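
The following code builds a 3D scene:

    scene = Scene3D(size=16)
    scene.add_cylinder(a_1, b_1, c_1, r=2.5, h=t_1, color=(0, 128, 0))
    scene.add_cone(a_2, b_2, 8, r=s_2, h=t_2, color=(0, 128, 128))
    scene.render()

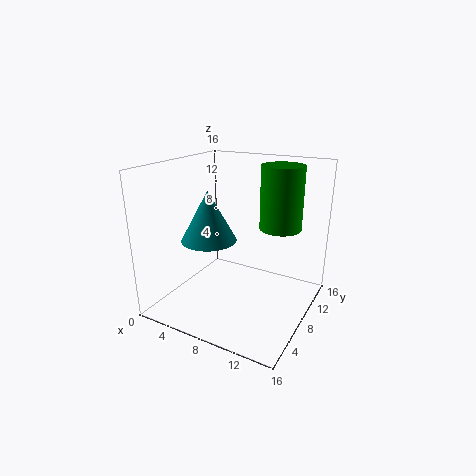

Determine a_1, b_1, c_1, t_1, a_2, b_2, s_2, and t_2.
a_1 = 11; b_1 = 13; c_1 = 8; t_1 = 7.5; a_2 = 5.5; b_2 = 6; s_2 = 3; t_2 = 5.5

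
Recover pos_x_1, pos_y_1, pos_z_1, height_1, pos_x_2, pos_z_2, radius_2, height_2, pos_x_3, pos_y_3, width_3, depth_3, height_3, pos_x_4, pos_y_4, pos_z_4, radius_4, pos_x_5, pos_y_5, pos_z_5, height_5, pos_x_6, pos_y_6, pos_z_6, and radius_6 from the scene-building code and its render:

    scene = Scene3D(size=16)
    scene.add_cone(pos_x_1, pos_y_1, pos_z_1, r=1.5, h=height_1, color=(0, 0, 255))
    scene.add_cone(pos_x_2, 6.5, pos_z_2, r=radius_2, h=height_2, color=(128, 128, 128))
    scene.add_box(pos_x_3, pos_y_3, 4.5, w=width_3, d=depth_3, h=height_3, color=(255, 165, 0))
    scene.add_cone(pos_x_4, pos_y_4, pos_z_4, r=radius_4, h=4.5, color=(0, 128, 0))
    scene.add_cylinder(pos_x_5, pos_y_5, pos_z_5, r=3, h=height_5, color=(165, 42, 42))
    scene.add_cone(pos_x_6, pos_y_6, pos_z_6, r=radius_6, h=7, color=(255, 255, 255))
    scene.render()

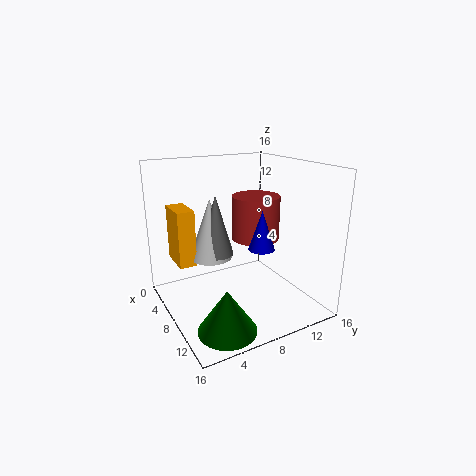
pos_x_1 = 9; pos_y_1 = 10.5; pos_z_1 = 6.5; height_1 = 4.5; pos_x_2 = 5.5; pos_z_2 = 5.5; radius_2 = 2; height_2 = 7; pos_x_3 = 1.5; pos_y_3 = 2; width_3 = 4; depth_3 = 2; height_3 = 6.5; pos_x_4 = 13; pos_y_4 = 4; pos_z_4 = 0.5; radius_4 = 3; pos_x_5 = 4.5; pos_y_5 = 12.5; pos_z_5 = 6; height_5 = 5.5; pos_x_6 = 5; pos_y_6 = 6; pos_z_6 = 5; radius_6 = 2.5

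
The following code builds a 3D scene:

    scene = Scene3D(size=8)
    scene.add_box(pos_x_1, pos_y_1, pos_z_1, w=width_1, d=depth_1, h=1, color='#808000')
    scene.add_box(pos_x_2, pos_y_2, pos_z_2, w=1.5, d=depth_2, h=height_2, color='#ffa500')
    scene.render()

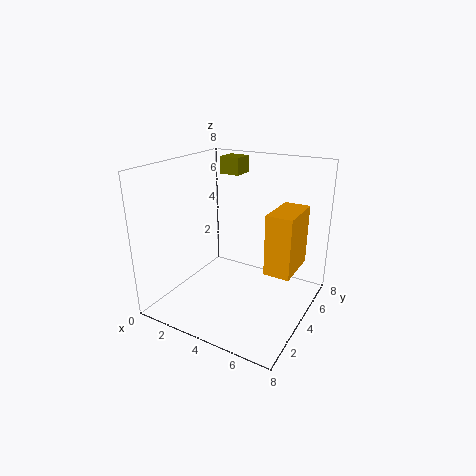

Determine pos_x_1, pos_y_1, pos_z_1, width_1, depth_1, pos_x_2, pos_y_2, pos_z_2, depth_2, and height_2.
pos_x_1 = 1.75, pos_y_1 = 5.75, pos_z_1 = 7, width_1 = 1.25, depth_1 = 1.25, pos_x_2 = 5.5, pos_y_2 = 4.25, pos_z_2 = 2, depth_2 = 2.75, height_2 = 3.5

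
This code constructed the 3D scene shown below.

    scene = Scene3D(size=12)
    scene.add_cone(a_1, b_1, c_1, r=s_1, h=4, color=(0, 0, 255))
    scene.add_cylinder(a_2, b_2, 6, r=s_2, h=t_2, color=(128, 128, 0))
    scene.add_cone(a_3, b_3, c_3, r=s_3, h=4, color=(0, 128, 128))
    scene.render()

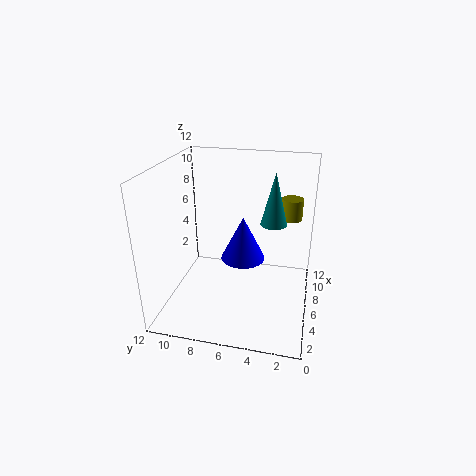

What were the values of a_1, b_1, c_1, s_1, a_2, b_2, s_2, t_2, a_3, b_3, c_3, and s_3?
a_1 = 8; b_1 = 6; c_1 = 3; s_1 = 2; a_2 = 11; b_2 = 2; s_2 = 1; t_2 = 2; a_3 = 5; b_3 = 3; c_3 = 8; s_3 = 1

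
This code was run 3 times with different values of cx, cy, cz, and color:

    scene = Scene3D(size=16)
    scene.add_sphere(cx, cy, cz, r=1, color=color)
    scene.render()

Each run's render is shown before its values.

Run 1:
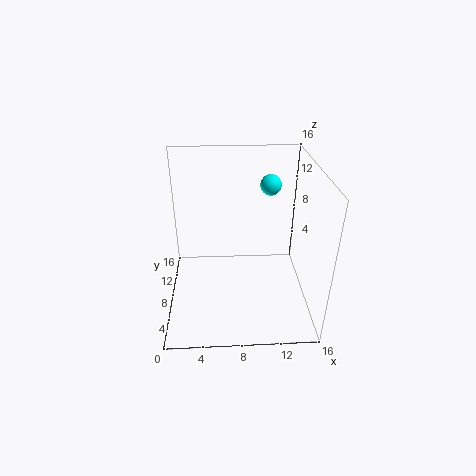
cx = 11
cy = 6
cz = 15
color = 'cyan'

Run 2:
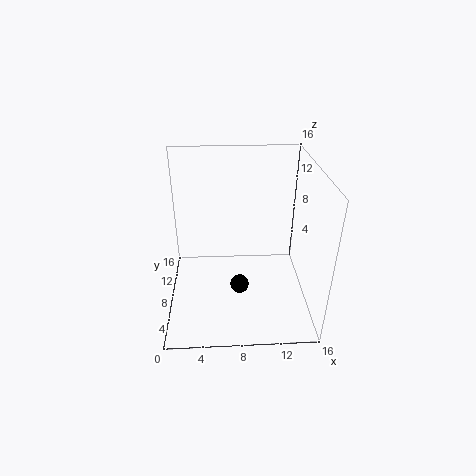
cx = 8
cy = 5
cz = 4
color = 'black'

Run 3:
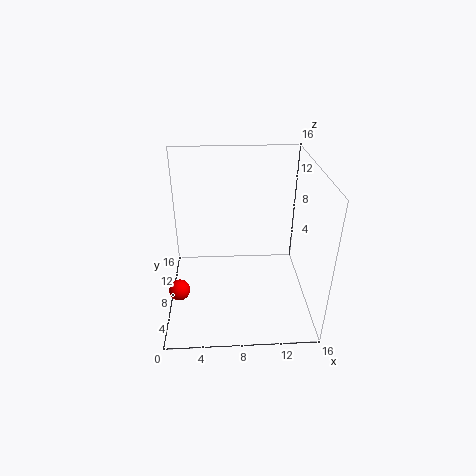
cx = 2
cy = 2
cz = 6
color = 'red'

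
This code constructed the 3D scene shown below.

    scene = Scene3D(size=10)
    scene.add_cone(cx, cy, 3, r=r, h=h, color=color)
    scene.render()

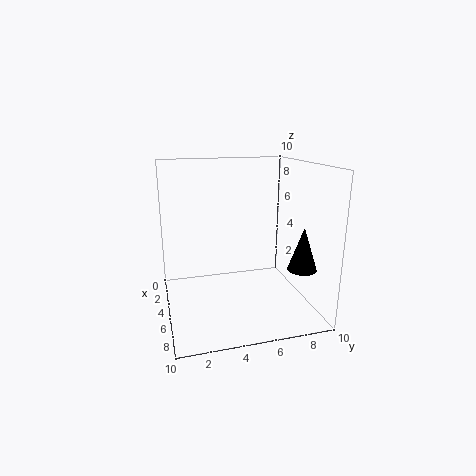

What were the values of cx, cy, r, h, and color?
cx = 7; cy = 9; r = 1; h = 3; color = 'black'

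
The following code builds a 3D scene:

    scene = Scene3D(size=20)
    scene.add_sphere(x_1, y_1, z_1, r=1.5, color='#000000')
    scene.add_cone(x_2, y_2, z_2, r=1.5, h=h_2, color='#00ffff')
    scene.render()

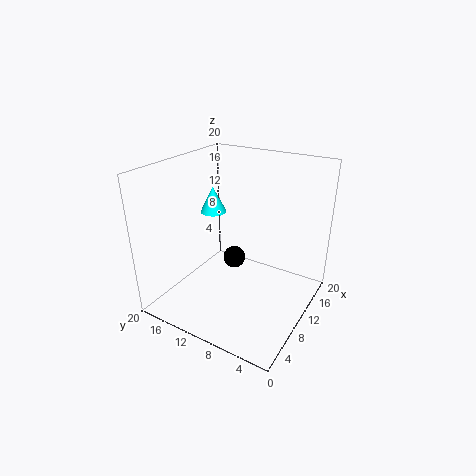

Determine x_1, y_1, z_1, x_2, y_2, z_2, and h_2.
x_1 = 9
y_1 = 10
z_1 = 7.5
x_2 = 4.5
y_2 = 10
z_2 = 16
h_2 = 3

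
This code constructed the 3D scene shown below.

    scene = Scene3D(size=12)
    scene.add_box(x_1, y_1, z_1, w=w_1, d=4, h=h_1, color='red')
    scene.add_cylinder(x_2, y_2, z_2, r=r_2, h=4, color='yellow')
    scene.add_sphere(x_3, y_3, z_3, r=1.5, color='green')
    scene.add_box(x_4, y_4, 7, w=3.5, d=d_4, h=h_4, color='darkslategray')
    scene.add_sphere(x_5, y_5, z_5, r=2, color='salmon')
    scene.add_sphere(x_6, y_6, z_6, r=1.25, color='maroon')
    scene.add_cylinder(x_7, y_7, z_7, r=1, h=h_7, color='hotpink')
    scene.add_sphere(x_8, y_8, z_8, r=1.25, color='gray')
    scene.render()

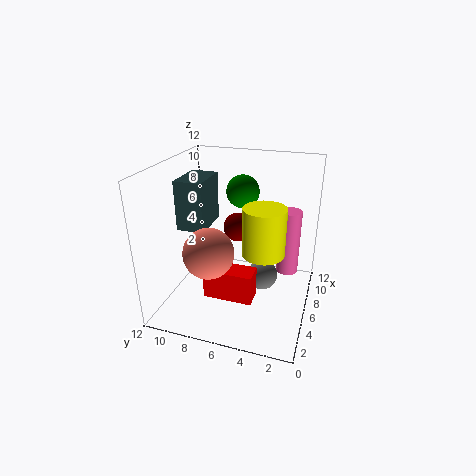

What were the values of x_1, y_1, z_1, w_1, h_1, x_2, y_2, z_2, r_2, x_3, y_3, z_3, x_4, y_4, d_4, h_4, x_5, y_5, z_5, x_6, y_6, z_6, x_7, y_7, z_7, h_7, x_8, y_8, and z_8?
x_1 = 3, y_1 = 4, z_1 = 1.75, w_1 = 1.75, h_1 = 2.5, x_2 = 5.75, y_2 = 3.75, z_2 = 5, r_2 = 1.75, x_3 = 9.75, y_3 = 6.75, z_3 = 8.75, x_4 = 4, y_4 = 8.25, d_4 = 2.25, h_4 = 4, x_5 = 3.25, y_5 = 7.5, z_5 = 5.75, x_6 = 7.5, y_6 = 6.5, z_6 = 6.25, x_7 = 9.5, y_7 = 2.25, z_7 = 1.5, h_7 = 6, x_8 = 5.75, y_8 = 3.75, z_8 = 3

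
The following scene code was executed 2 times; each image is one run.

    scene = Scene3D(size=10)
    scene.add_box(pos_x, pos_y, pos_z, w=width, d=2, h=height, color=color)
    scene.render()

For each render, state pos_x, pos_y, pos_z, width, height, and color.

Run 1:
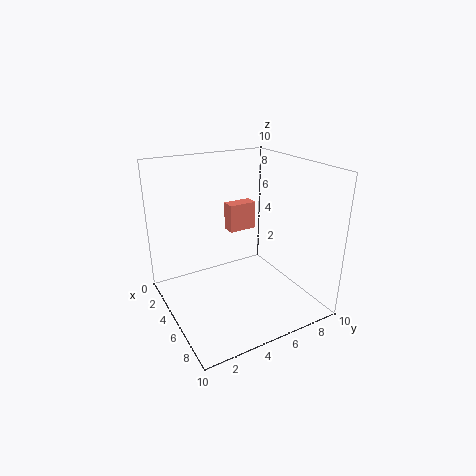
pos_x = 3
pos_y = 5
pos_z = 5
width = 1
height = 2
color = 'salmon'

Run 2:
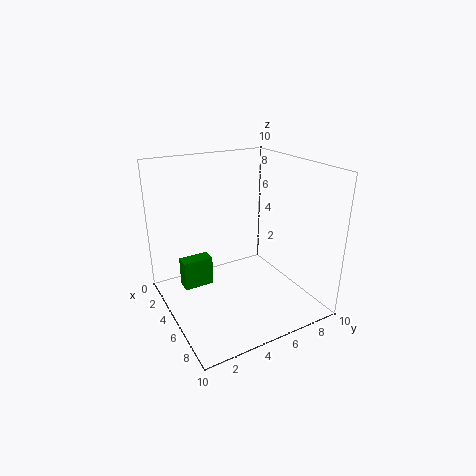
pos_x = 4
pos_y = 1
pos_z = 2
width = 1
height = 2
color = 'green'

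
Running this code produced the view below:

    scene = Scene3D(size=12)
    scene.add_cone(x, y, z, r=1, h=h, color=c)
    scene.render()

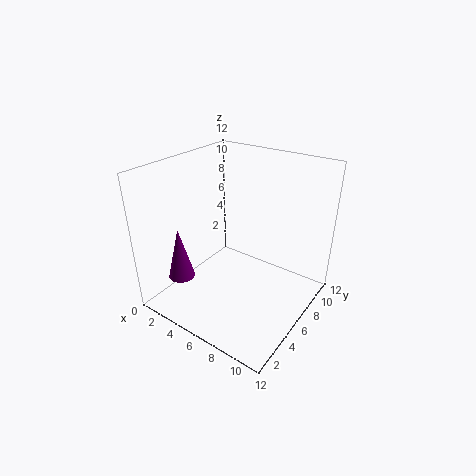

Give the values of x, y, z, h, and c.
x = 4, y = 1.25, z = 4.25, h = 4, c = 'purple'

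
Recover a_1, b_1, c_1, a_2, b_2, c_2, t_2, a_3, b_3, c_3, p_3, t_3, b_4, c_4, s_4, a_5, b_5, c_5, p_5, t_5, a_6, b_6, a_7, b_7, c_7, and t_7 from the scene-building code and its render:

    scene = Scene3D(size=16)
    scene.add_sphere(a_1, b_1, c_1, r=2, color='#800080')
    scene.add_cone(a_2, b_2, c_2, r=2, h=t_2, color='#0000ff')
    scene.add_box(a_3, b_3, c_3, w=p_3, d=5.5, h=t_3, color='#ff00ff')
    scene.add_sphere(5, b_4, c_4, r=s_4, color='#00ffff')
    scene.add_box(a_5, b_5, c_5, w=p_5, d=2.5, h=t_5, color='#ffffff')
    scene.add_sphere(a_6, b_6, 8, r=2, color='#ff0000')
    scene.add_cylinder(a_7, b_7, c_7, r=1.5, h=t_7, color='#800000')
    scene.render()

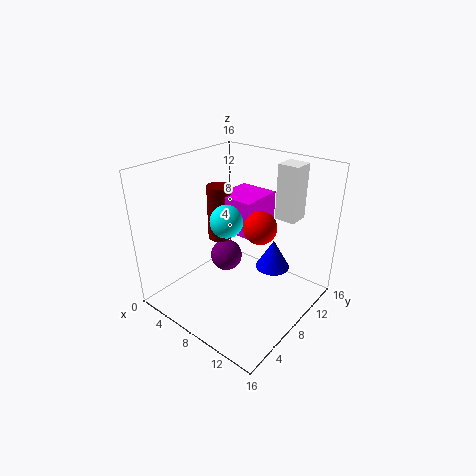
a_1 = 4, b_1 = 10.5, c_1 = 3, a_2 = 10.5, b_2 = 11.5, c_2 = 3.5, t_2 = 3.5, a_3 = 2.5, b_3 = 10.5, c_3 = 6.5, p_3 = 5, t_3 = 4.5, b_4 = 9.5, c_4 = 8.5, s_4 = 2, a_5 = 9.5, b_5 = 13, c_5 = 9, p_5 = 2.5, t_5 = 6.5, a_6 = 8.5, b_6 = 11.5, a_7 = 2.5, b_7 = 11, c_7 = 5, t_7 = 7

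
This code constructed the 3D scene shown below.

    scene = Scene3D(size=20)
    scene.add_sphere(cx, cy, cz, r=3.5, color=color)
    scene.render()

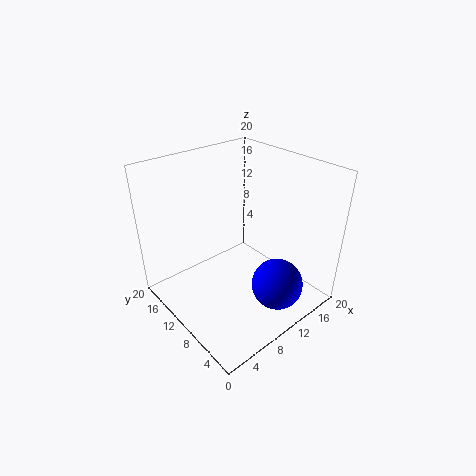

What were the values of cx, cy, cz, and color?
cx = 12, cy = 4, cz = 4.5, color = 'blue'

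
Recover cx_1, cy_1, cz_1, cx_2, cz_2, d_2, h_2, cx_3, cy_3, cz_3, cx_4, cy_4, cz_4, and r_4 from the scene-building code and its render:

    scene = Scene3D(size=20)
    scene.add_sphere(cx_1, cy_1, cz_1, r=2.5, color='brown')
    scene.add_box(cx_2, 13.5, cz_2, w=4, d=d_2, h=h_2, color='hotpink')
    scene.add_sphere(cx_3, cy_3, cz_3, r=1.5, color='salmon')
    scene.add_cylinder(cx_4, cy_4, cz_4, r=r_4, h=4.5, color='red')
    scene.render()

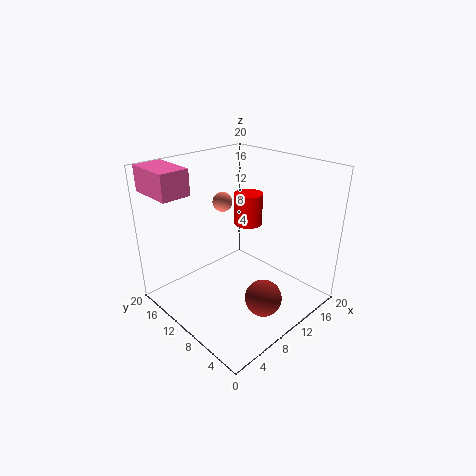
cx_1 = 9.5
cy_1 = 4.5
cz_1 = 3
cx_2 = 1
cz_2 = 16.5
d_2 = 6.5
h_2 = 3.5
cx_3 = 12.5
cy_3 = 16
cz_3 = 13
cx_4 = 13
cy_4 = 11
cz_4 = 11
r_4 = 2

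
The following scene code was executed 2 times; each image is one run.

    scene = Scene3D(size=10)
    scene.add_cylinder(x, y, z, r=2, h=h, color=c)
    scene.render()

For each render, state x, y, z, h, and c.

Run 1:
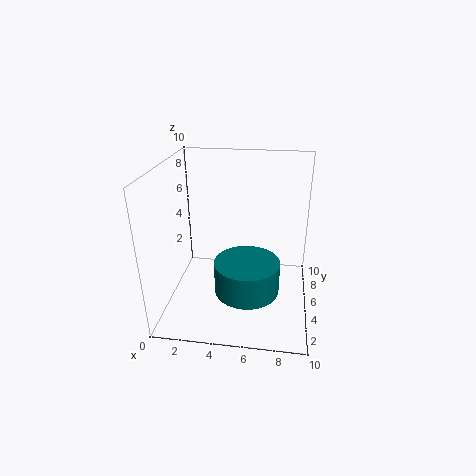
x = 6; y = 2; z = 3; h = 2; c = 'teal'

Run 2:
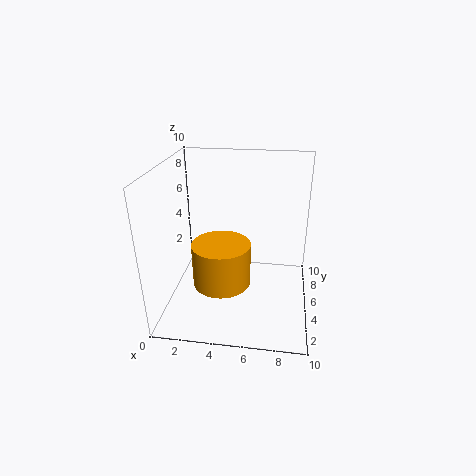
x = 4; y = 4; z = 2; h = 3; c = 'orange'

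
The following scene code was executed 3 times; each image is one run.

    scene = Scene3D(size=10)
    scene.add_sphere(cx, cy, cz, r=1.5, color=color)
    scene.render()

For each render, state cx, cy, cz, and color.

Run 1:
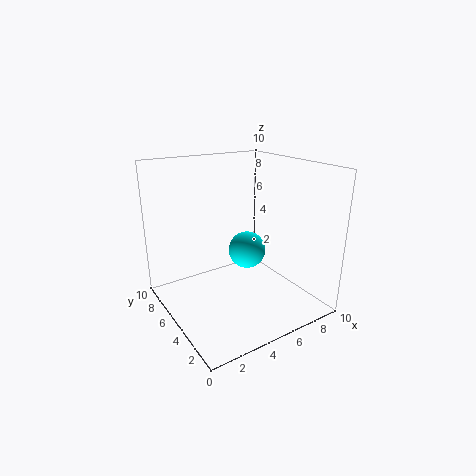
cx = 7.5
cy = 7.5
cz = 2.5
color = 'cyan'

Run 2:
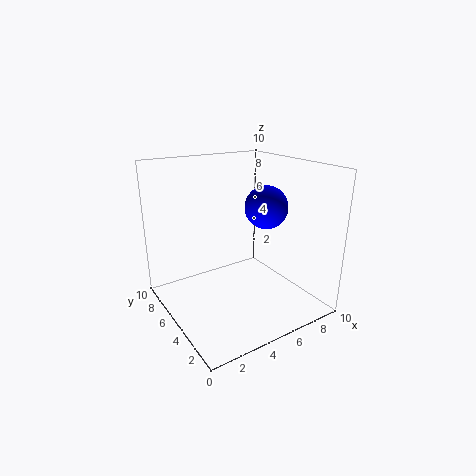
cx = 7
cy = 4.5
cz = 7
color = 'blue'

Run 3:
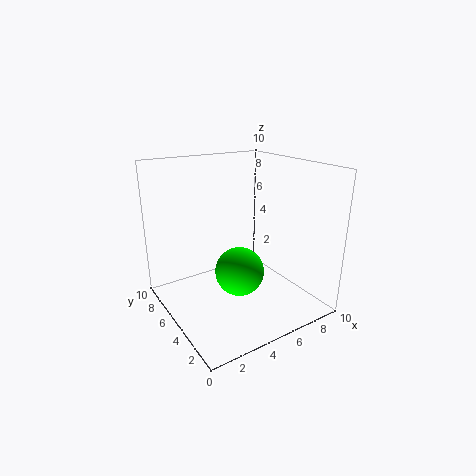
cx = 3.5
cy = 2.5
cz = 4
color = 'lime'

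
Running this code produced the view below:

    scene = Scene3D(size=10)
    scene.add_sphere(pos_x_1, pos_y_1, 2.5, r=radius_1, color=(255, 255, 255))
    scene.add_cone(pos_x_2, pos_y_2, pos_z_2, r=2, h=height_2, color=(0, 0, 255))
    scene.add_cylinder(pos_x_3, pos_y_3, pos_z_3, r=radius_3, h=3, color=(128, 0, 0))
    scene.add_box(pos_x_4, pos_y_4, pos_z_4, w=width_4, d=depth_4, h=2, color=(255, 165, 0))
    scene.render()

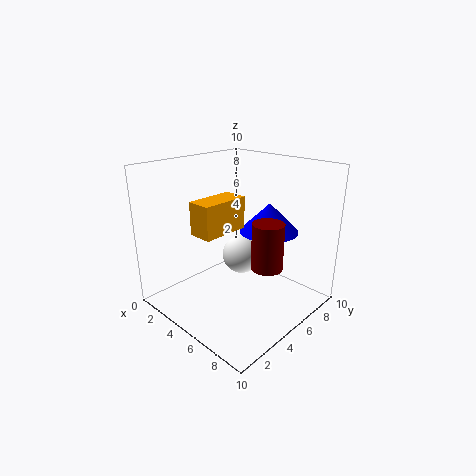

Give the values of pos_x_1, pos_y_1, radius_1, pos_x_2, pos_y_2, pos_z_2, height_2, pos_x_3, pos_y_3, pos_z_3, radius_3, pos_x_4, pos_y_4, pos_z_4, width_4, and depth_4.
pos_x_1 = 3.5
pos_y_1 = 7
radius_1 = 1.5
pos_x_2 = 6.5
pos_y_2 = 6.5
pos_z_2 = 5.5
height_2 = 2
pos_x_3 = 8
pos_y_3 = 4.5
pos_z_3 = 4
radius_3 = 1
pos_x_4 = 5
pos_y_4 = 1
pos_z_4 = 6.5
width_4 = 1.5
depth_4 = 3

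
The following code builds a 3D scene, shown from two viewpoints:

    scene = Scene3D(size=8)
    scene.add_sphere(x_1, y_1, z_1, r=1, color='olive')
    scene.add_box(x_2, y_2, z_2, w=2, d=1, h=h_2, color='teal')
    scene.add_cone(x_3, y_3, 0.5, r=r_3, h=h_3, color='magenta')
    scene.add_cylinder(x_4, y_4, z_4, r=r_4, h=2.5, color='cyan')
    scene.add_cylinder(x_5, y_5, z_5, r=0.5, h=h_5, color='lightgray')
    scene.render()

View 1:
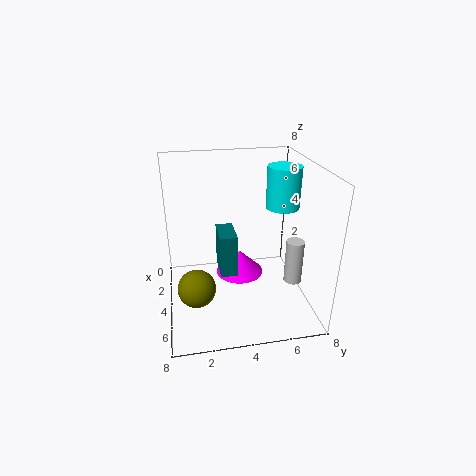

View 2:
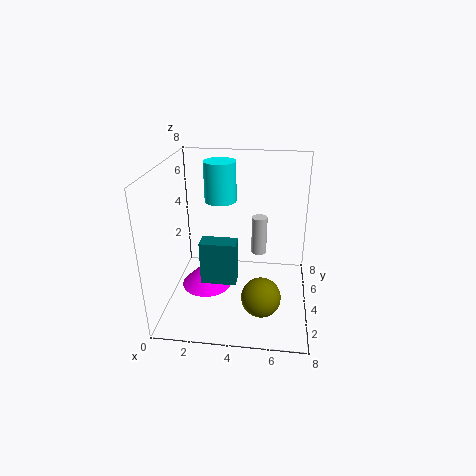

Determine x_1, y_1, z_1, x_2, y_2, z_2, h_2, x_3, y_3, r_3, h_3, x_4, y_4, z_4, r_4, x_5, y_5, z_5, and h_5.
x_1 = 5.5; y_1 = 1.5; z_1 = 2; x_2 = 2; y_2 = 3; z_2 = 1.5; h_2 = 2.5; x_3 = 2; y_3 = 4.5; r_3 = 1.5; h_3 = 1.5; x_4 = 2.5; y_4 = 7; z_4 = 5; r_4 = 1; x_5 = 5; y_5 = 7; z_5 = 1.5; h_5 = 2.5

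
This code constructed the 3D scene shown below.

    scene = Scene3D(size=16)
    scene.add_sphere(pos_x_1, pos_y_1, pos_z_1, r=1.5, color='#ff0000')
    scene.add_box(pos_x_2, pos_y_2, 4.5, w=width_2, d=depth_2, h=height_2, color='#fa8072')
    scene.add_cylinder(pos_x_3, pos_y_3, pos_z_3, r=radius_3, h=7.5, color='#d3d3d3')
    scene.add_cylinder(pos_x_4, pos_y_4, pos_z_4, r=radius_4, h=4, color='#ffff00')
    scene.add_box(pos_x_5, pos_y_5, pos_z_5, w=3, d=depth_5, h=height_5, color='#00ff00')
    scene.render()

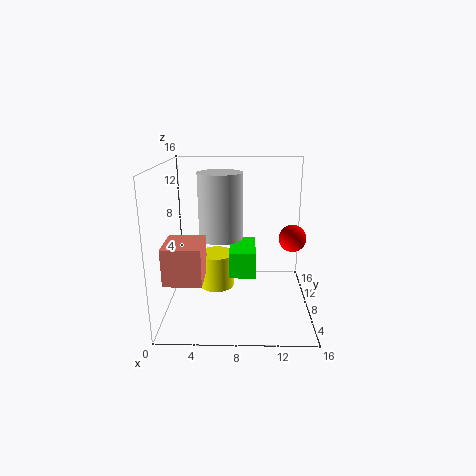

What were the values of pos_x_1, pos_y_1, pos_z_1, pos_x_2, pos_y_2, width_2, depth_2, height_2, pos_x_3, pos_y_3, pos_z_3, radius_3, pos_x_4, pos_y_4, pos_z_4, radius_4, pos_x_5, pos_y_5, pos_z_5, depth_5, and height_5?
pos_x_1 = 14, pos_y_1 = 8, pos_z_1 = 8, pos_x_2 = 0.5, pos_y_2 = 3, width_2 = 4, depth_2 = 4.5, height_2 = 4, pos_x_3 = 6, pos_y_3 = 9.5, pos_z_3 = 7.5, radius_3 = 2.5, pos_x_4 = 5.5, pos_y_4 = 8.5, pos_z_4 = 2, radius_4 = 2, pos_x_5 = 7, pos_y_5 = 7, pos_z_5 = 3.5, depth_5 = 5.5, height_5 = 3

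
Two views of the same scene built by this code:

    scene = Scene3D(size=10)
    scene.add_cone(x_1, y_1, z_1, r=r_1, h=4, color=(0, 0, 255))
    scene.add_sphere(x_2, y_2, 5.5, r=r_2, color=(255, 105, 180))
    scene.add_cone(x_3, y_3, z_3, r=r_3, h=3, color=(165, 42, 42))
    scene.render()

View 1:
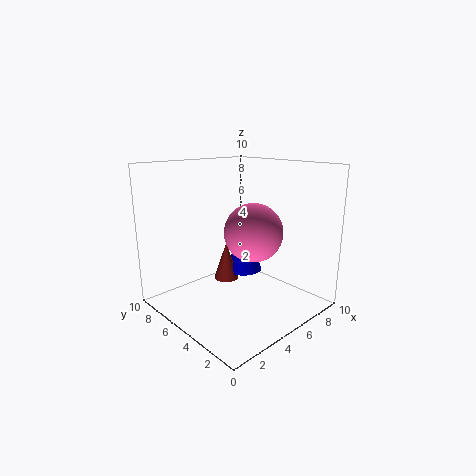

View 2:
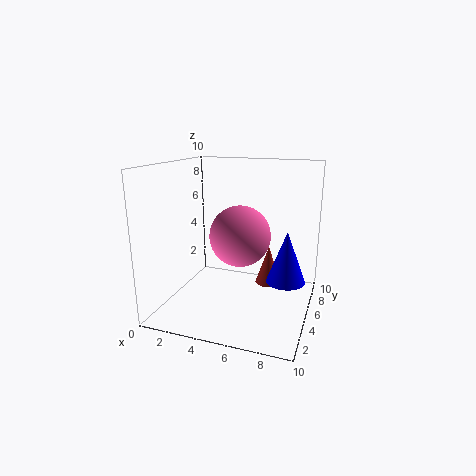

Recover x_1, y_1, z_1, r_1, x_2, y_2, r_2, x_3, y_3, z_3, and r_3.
x_1 = 8; y_1 = 7.5; z_1 = 1; r_1 = 1.5; x_2 = 5.5; y_2 = 4; r_2 = 2; x_3 = 6.5; y_3 = 8; z_3 = 0.5; r_3 = 1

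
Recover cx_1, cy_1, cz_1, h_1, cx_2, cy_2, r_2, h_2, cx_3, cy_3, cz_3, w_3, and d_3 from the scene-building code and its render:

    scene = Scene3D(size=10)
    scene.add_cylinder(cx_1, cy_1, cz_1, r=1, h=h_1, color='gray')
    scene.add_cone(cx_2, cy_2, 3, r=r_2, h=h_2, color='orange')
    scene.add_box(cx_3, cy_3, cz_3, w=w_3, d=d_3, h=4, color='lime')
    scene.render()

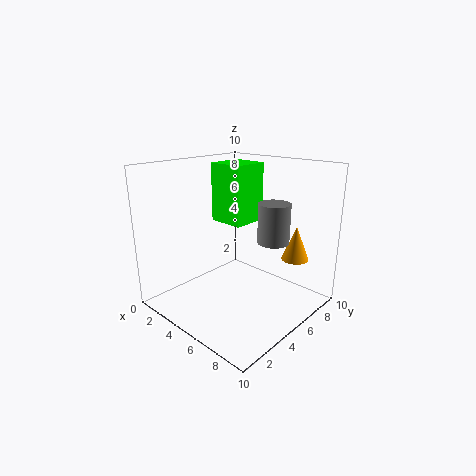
cx_1 = 8; cy_1 = 5; cz_1 = 5.5; h_1 = 2.5; cx_2 = 7.5; cy_2 = 8.5; r_2 = 1; h_2 = 2.5; cx_3 = 3; cy_3 = 4.5; cz_3 = 6; w_3 = 2.5; d_3 = 2.5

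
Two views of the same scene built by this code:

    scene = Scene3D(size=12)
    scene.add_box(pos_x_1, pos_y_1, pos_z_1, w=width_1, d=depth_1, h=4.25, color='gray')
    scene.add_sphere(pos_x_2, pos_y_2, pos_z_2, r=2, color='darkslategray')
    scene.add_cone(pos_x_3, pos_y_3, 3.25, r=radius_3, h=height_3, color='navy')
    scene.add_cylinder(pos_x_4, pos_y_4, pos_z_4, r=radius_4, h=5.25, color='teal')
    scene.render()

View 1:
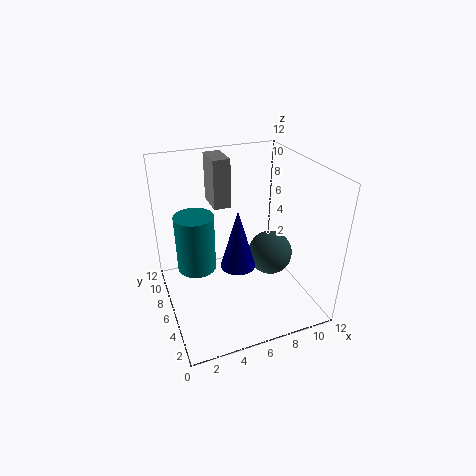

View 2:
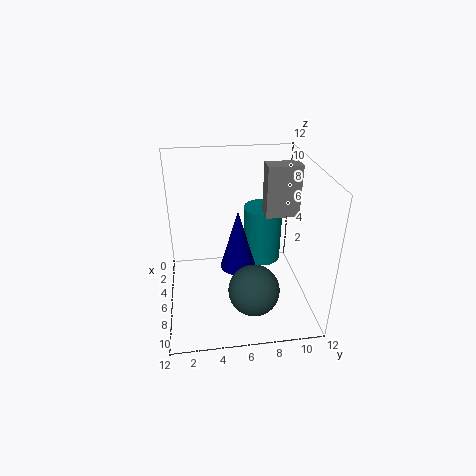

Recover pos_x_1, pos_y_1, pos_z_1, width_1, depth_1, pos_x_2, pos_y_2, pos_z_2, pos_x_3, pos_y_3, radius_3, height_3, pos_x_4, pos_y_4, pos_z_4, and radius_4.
pos_x_1 = 4.75, pos_y_1 = 8.25, pos_z_1 = 7.75, width_1 = 1.5, depth_1 = 2.75, pos_x_2 = 9.5, pos_y_2 = 6.75, pos_z_2 = 3.25, pos_x_3 = 6, pos_y_3 = 6, radius_3 = 1.5, height_3 = 5.25, pos_x_4 = 3, pos_y_4 = 8.75, pos_z_4 = 2, radius_4 = 1.75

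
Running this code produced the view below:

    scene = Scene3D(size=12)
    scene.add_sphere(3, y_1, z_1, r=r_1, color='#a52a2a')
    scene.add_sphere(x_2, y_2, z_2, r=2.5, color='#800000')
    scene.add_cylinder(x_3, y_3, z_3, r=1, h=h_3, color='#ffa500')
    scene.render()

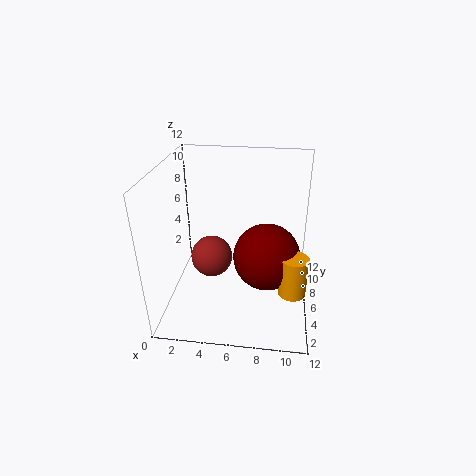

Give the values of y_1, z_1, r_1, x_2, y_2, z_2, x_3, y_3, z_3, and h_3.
y_1 = 9
z_1 = 2
r_1 = 2
x_2 = 8.5
y_2 = 3.5
z_2 = 6
x_3 = 10.5
y_3 = 2
z_3 = 4
h_3 = 3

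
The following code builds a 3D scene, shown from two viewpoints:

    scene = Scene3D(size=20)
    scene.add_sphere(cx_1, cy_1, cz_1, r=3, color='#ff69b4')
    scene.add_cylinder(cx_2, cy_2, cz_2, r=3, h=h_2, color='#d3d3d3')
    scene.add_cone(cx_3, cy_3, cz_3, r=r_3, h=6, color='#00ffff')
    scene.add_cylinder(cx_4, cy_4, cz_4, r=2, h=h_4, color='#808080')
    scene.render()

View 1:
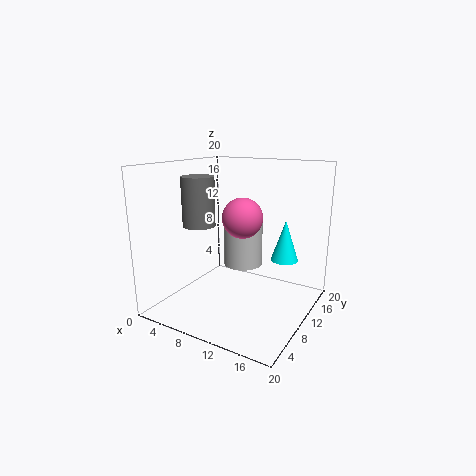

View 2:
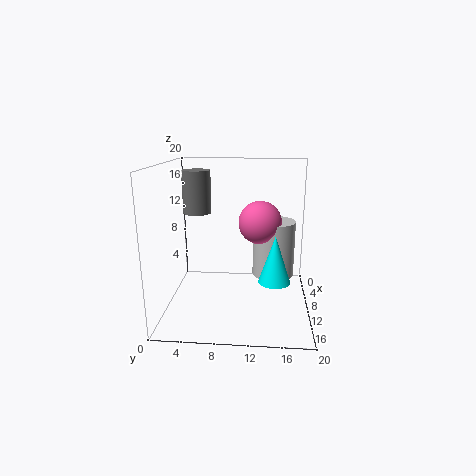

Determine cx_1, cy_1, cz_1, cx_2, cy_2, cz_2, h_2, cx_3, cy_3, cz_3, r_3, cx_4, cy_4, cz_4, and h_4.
cx_1 = 9; cy_1 = 13; cz_1 = 12; cx_2 = 8; cy_2 = 15; cz_2 = 4; h_2 = 8; cx_3 = 15; cy_3 = 15; cz_3 = 6; r_3 = 2; cx_4 = 8; cy_4 = 4; cz_4 = 13; h_4 = 6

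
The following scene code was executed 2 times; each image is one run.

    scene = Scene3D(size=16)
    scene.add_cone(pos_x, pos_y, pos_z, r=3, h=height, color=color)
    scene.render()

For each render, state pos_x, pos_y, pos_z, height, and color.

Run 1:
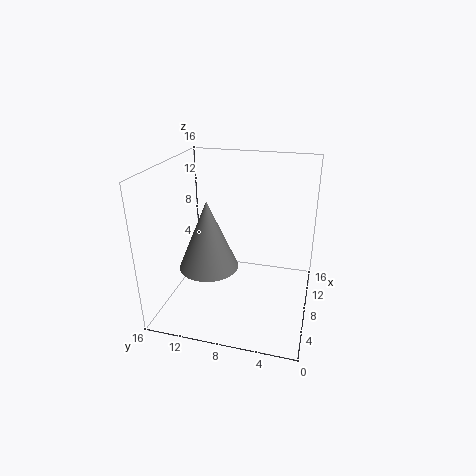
pos_x = 4; pos_y = 10; pos_z = 6.5; height = 7; color = 'gray'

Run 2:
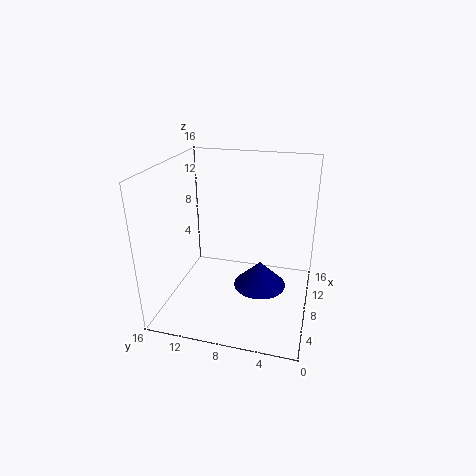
pos_x = 8.5; pos_y = 5.5; pos_z = 2; height = 3; color = 'navy'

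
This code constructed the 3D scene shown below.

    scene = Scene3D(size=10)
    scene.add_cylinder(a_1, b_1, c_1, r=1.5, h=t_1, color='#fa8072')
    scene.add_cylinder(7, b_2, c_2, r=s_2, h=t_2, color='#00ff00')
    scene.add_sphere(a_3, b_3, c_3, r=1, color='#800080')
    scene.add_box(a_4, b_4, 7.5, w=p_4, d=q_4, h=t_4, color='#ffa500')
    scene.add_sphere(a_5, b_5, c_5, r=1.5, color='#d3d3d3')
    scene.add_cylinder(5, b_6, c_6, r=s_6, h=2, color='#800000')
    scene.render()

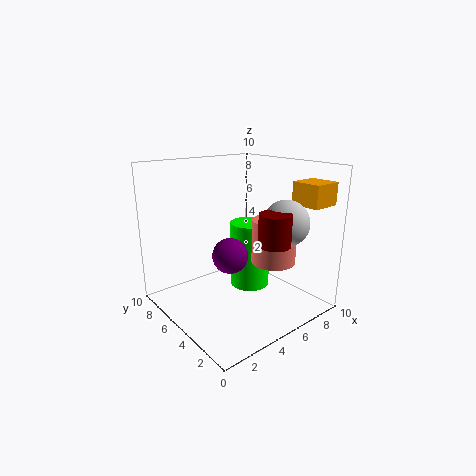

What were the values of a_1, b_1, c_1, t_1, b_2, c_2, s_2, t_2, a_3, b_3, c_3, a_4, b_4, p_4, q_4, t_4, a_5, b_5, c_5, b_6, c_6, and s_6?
a_1 = 6.5
b_1 = 3
c_1 = 3.5
t_1 = 3
b_2 = 6
c_2 = 0.5
s_2 = 1.5
t_2 = 5
a_3 = 2
b_3 = 2
c_3 = 5.5
a_4 = 7.5
b_4 = 0.5
p_4 = 2
q_4 = 2
t_4 = 1.5
a_5 = 6.5
b_5 = 2
c_5 = 6.5
b_6 = 1.5
c_6 = 5.5
s_6 = 1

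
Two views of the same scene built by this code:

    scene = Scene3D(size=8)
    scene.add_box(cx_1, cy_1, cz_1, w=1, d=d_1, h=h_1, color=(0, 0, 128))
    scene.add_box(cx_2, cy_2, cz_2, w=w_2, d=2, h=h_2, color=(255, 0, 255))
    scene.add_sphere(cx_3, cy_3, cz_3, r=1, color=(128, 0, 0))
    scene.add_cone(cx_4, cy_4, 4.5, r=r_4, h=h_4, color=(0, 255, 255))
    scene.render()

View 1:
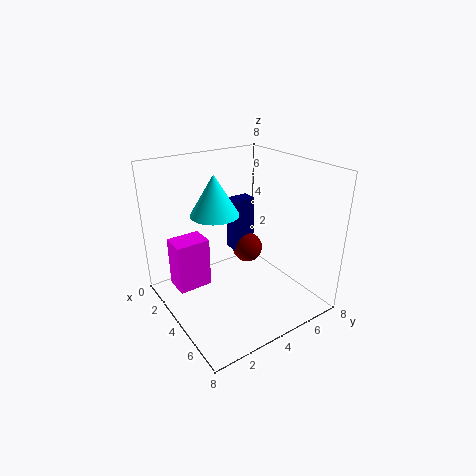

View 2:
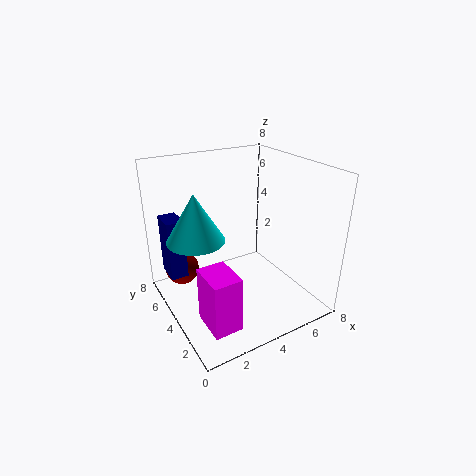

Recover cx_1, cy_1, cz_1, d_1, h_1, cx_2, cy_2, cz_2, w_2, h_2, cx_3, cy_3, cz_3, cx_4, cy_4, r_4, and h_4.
cx_1 = 0.5, cy_1 = 5.5, cz_1 = 1.5, d_1 = 1.5, h_1 = 3.5, cx_2 = 1, cy_2 = 1, cz_2 = 0.5, w_2 = 1.5, h_2 = 3, cx_3 = 1.5, cy_3 = 6.5, cz_3 = 1.5, cx_4 = 1.5, cy_4 = 4, r_4 = 1.5, h_4 = 2.5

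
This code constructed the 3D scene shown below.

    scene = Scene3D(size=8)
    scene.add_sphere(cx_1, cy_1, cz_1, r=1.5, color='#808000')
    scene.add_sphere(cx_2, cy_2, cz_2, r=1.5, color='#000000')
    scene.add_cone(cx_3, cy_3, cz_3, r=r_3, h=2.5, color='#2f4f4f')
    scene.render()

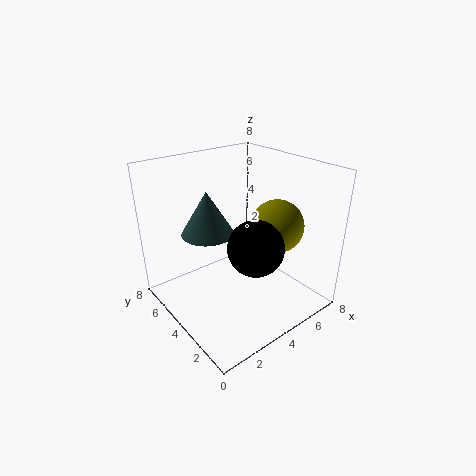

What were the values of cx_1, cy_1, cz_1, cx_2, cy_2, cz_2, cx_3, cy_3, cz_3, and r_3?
cx_1 = 6, cy_1 = 3, cz_1 = 4.5, cx_2 = 4, cy_2 = 2.5, cz_2 = 4, cx_3 = 3, cy_3 = 5.5, cz_3 = 4, r_3 = 1.5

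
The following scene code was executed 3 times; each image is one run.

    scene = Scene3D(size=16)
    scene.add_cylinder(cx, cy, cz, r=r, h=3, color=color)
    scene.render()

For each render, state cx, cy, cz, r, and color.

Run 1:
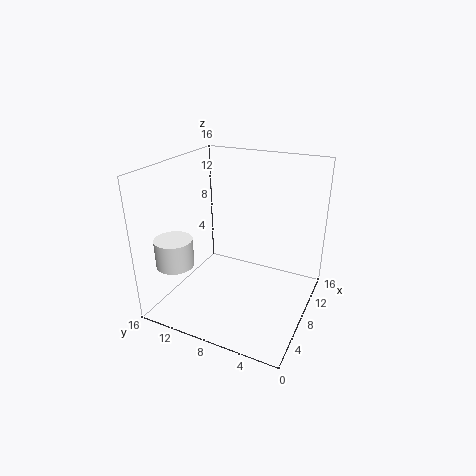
cx = 3; cy = 13; cz = 6; r = 2; color = 'white'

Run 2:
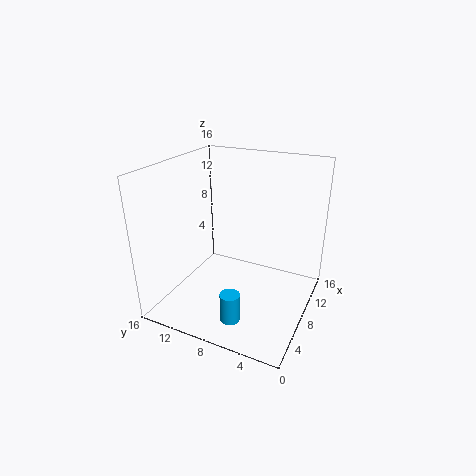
cx = 2; cy = 6; cz = 2; r = 1; color = 'deepskyblue'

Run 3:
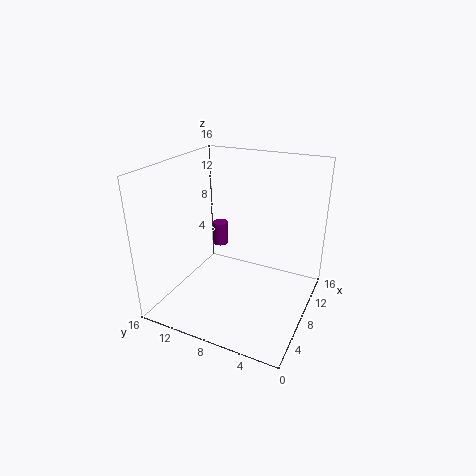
cx = 13; cy = 13; cz = 4; r = 1; color = 'purple'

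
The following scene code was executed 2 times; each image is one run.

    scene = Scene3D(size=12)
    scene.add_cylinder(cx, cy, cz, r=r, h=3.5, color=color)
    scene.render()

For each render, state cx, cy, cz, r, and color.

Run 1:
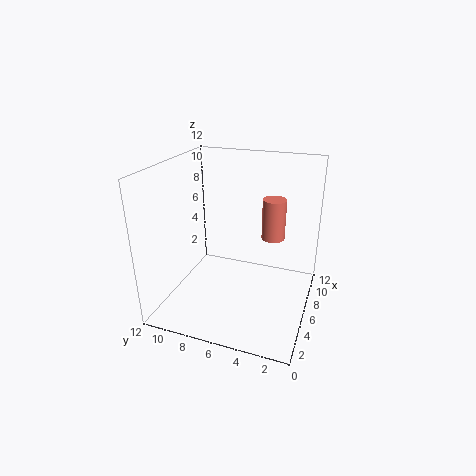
cx = 8; cy = 3.5; cz = 5.5; r = 1; color = 'salmon'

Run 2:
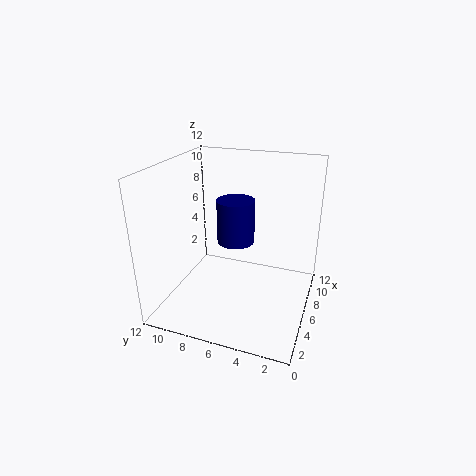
cx = 5.5; cy = 6; cz = 6; r = 1.5; color = 'navy'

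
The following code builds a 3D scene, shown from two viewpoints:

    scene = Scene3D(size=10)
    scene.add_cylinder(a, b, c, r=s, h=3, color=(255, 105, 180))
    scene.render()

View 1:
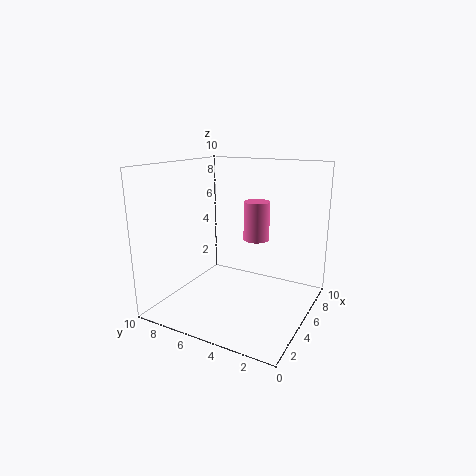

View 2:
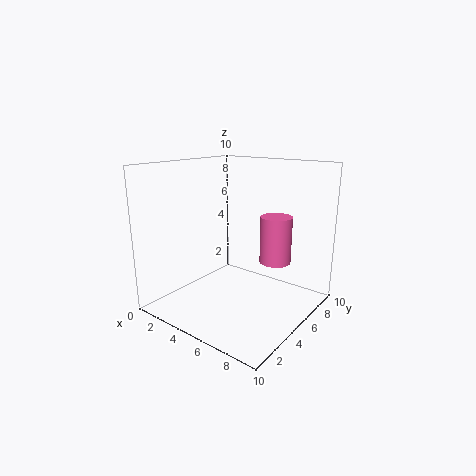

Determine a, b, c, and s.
a = 8
b = 5
c = 4
s = 1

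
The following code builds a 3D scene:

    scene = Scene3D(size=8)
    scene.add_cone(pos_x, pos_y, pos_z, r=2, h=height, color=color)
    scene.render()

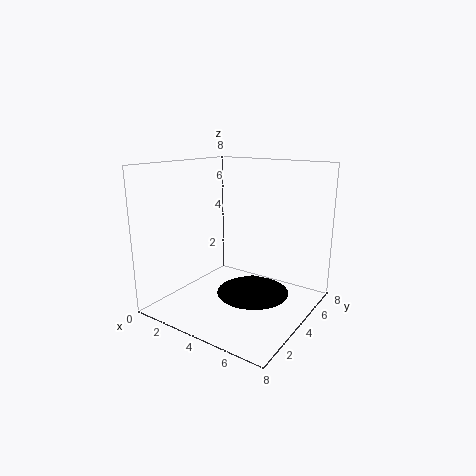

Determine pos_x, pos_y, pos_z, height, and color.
pos_x = 5; pos_y = 4; pos_z = 1; height = 1; color = 'black'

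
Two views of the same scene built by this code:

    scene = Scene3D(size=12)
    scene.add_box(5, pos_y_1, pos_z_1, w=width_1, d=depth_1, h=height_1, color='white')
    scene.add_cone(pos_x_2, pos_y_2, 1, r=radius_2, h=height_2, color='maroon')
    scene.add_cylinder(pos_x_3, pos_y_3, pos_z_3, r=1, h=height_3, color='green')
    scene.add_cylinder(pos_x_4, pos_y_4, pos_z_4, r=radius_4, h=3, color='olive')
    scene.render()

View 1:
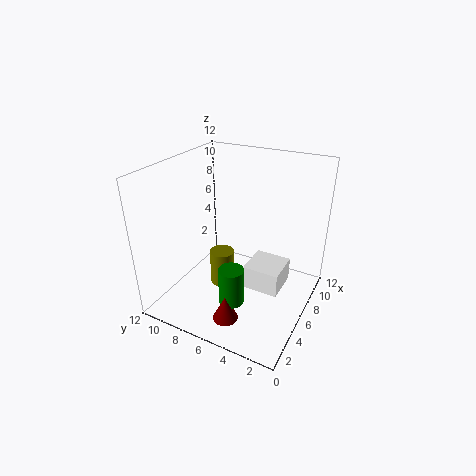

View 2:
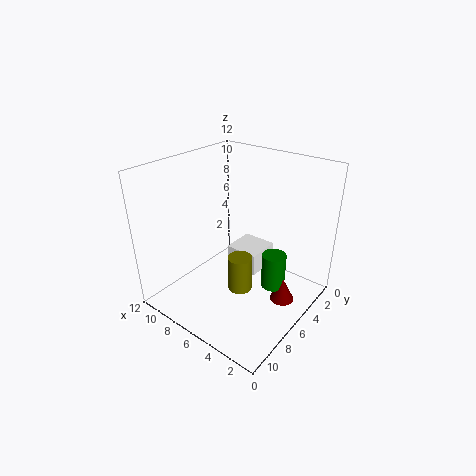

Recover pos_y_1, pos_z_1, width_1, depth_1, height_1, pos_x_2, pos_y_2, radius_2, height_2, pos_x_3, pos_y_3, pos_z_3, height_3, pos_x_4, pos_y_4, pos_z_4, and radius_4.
pos_y_1 = 2, pos_z_1 = 2, width_1 = 3, depth_1 = 3, height_1 = 2, pos_x_2 = 2, pos_y_2 = 5, radius_2 = 1, height_2 = 2, pos_x_3 = 3, pos_y_3 = 5, pos_z_3 = 2, height_3 = 3, pos_x_4 = 5, pos_y_4 = 7, pos_z_4 = 2, radius_4 = 1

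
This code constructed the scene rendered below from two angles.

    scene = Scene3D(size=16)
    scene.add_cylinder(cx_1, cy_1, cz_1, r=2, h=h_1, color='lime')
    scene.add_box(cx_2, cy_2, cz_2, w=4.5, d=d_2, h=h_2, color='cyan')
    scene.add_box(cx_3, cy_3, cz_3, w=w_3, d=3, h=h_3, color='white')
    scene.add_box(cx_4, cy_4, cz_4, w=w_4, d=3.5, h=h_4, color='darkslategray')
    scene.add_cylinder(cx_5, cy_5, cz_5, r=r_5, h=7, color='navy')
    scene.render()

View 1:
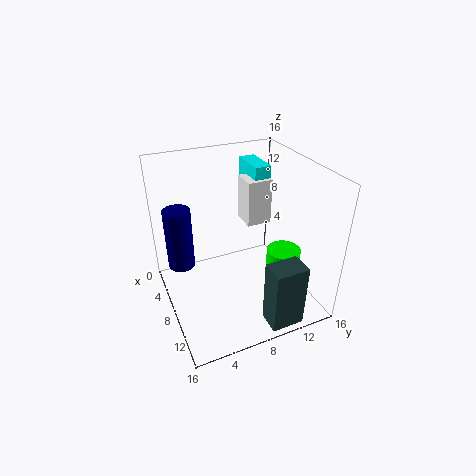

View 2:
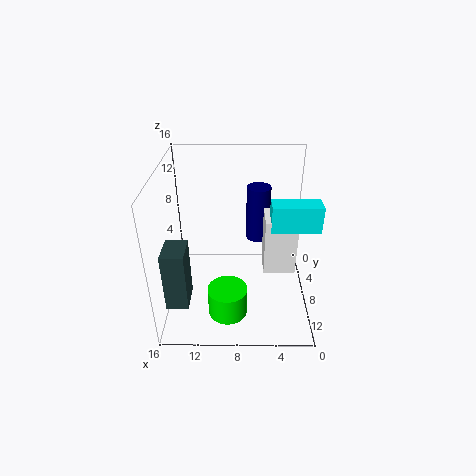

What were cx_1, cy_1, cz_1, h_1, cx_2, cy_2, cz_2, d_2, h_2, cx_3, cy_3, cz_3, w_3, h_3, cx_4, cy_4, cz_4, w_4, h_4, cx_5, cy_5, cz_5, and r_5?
cx_1 = 9
cy_1 = 13.5
cz_1 = 2.5
h_1 = 3
cx_2 = 0.5
cy_2 = 11.5
cz_2 = 12
d_2 = 2
h_2 = 2.5
cx_3 = 2.5
cy_3 = 10.5
cz_3 = 7.5
w_3 = 3
h_3 = 5.5
cx_4 = 13.5
cy_4 = 8.5
cz_4 = 1
w_4 = 2.5
h_4 = 7
cx_5 = 5.5
cy_5 = 2
cz_5 = 4.5
r_5 = 1.5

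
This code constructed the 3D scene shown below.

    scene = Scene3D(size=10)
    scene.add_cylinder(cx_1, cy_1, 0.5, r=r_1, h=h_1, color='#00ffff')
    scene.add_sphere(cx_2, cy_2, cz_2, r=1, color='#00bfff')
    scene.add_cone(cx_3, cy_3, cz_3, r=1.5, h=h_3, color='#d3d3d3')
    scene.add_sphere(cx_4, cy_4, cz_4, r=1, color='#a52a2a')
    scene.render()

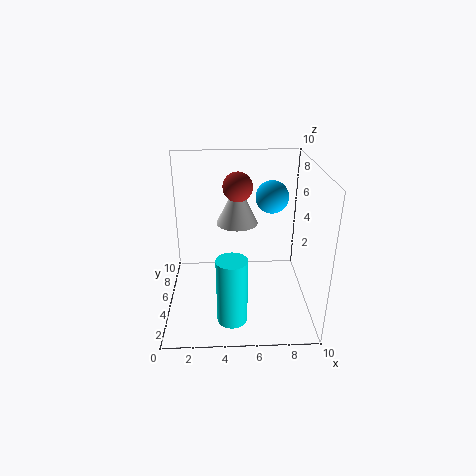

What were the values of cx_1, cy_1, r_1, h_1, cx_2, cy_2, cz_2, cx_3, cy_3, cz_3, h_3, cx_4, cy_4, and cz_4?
cx_1 = 4.5, cy_1 = 2, r_1 = 1, h_1 = 4.5, cx_2 = 7, cy_2 = 3.5, cz_2 = 8.5, cx_3 = 5, cy_3 = 6.5, cz_3 = 5.5, h_3 = 3, cx_4 = 5, cy_4 = 5.5, cz_4 = 8.5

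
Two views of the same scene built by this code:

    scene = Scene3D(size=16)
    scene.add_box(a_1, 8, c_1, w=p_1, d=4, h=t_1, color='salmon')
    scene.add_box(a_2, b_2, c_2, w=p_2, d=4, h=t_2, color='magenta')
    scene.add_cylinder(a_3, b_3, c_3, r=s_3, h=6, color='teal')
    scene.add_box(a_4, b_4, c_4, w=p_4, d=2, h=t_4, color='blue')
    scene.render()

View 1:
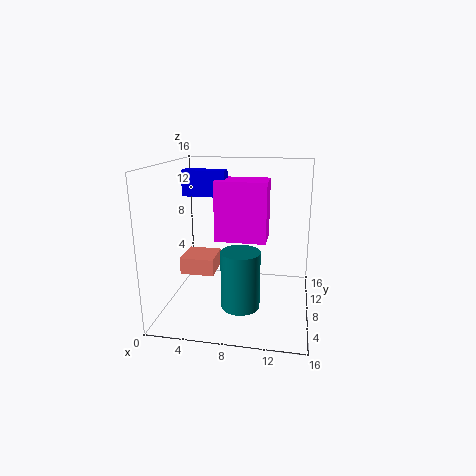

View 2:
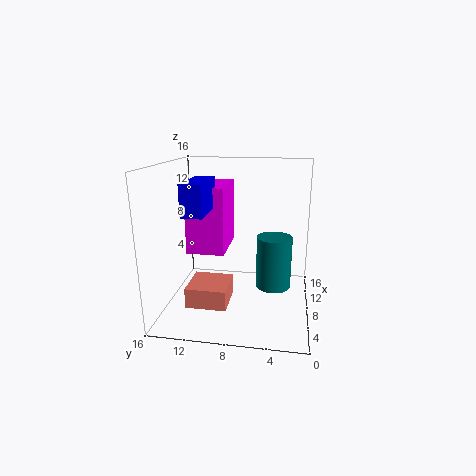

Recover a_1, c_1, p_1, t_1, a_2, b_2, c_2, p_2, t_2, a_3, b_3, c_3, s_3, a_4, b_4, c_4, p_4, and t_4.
a_1 = 1; c_1 = 3; p_1 = 4; t_1 = 2; a_2 = 5; b_2 = 9; c_2 = 7; p_2 = 6; t_2 = 7; a_3 = 9; b_3 = 4; c_3 = 2; s_3 = 2; a_4 = 1; b_4 = 10; c_4 = 12; p_4 = 5; t_4 = 3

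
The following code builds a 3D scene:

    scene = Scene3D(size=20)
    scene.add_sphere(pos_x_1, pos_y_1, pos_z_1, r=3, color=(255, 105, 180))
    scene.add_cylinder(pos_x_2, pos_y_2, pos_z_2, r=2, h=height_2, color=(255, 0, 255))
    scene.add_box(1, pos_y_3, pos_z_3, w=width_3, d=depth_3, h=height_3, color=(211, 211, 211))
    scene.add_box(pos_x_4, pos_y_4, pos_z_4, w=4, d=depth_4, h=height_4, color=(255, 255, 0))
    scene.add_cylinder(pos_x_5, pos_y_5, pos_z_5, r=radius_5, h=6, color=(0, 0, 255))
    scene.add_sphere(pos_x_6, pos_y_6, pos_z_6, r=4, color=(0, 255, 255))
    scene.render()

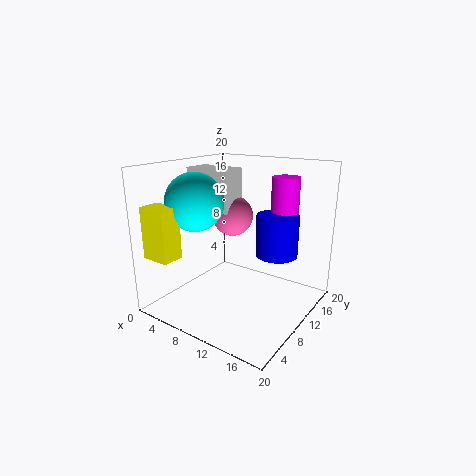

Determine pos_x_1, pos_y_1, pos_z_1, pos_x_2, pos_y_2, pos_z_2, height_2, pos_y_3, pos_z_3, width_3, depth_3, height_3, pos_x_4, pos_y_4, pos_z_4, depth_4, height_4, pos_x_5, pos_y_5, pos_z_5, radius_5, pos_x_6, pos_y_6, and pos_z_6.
pos_x_1 = 7, pos_y_1 = 13, pos_z_1 = 12, pos_x_2 = 14, pos_y_2 = 16, pos_z_2 = 9, height_2 = 9, pos_y_3 = 10, pos_z_3 = 13, width_3 = 7, depth_3 = 4, height_3 = 6, pos_x_4 = 1, pos_y_4 = 1, pos_z_4 = 8, depth_4 = 3, height_4 = 7, pos_x_5 = 14, pos_y_5 = 14, pos_z_5 = 7, radius_5 = 3, pos_x_6 = 5, pos_y_6 = 7, pos_z_6 = 15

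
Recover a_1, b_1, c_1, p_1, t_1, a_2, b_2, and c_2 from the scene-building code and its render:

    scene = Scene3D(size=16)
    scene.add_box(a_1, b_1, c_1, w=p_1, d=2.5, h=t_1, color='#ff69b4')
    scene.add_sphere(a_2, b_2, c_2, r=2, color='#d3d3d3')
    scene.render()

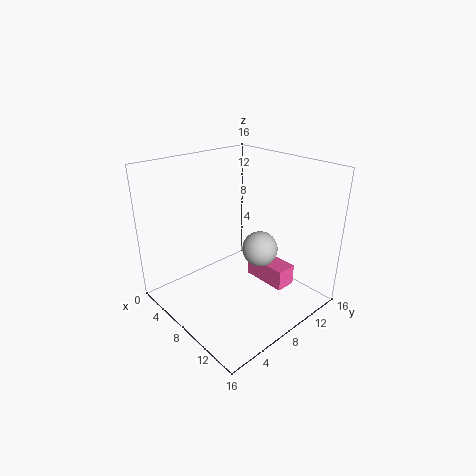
a_1 = 6, b_1 = 11.5, c_1 = 1, p_1 = 5.5, t_1 = 2.5, a_2 = 9.5, b_2 = 10, c_2 = 6.5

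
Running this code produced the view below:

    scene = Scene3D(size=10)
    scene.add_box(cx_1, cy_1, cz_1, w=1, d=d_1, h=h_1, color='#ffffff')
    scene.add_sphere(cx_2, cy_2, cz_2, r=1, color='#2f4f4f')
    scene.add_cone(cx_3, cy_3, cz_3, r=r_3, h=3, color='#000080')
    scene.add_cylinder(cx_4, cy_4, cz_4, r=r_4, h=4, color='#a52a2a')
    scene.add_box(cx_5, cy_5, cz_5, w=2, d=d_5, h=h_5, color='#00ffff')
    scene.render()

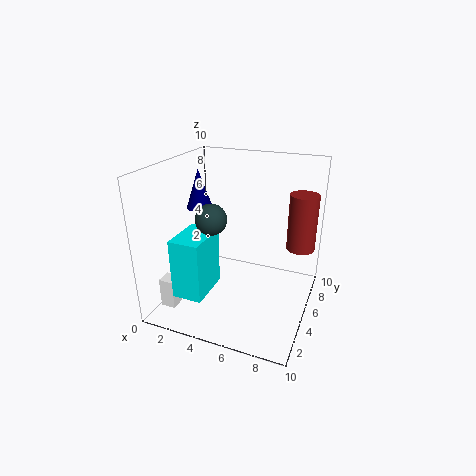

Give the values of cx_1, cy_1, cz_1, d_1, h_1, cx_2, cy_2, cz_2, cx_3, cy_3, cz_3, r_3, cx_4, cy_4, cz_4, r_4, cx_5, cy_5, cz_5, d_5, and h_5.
cx_1 = 1; cy_1 = 1; cz_1 = 1; d_1 = 1; h_1 = 2; cx_2 = 4; cy_2 = 3; cz_2 = 7; cx_3 = 1; cy_3 = 7; cz_3 = 6; r_3 = 1; cx_4 = 9; cy_4 = 7; cz_4 = 4; r_4 = 1; cx_5 = 2; cy_5 = 1; cz_5 = 2; d_5 = 3; h_5 = 4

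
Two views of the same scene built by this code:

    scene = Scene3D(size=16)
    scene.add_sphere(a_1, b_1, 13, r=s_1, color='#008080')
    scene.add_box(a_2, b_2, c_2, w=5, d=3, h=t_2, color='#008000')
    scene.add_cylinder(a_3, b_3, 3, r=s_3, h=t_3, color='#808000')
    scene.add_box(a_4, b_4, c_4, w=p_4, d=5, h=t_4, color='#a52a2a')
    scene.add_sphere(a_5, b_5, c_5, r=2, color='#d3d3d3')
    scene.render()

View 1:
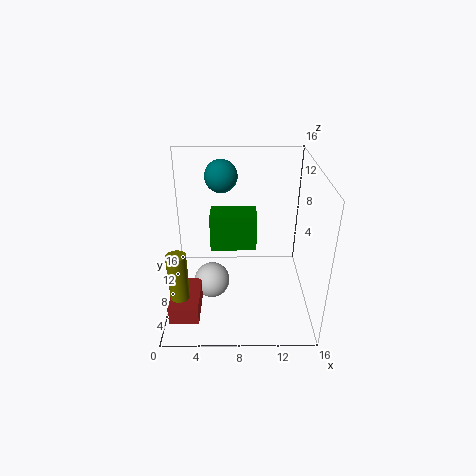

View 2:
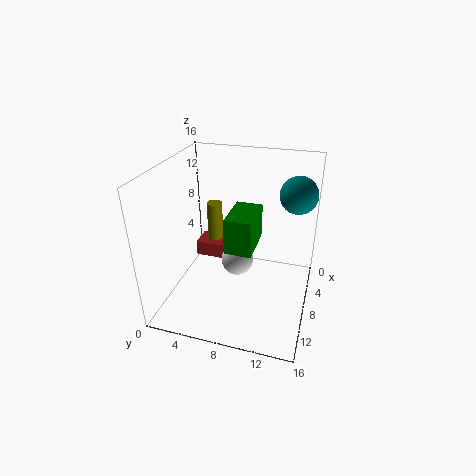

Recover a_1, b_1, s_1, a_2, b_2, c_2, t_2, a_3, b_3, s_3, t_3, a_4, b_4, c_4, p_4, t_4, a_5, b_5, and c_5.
a_1 = 6
b_1 = 14
s_1 = 2
a_2 = 5
b_2 = 7
c_2 = 7
t_2 = 4
a_3 = 2
b_3 = 3
s_3 = 1
t_3 = 6
a_4 = 1
b_4 = 1
c_4 = 2
p_4 = 3
t_4 = 2
a_5 = 5
b_5 = 7
c_5 = 3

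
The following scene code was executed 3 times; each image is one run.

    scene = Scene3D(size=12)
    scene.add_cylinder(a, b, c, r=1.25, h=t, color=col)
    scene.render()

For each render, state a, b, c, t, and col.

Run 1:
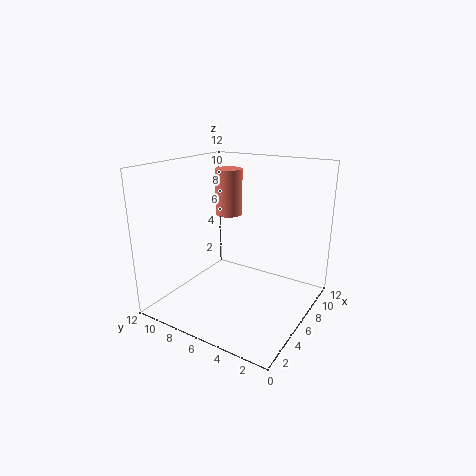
a = 9.25, b = 9, c = 6.75, t = 4.25, col = 'salmon'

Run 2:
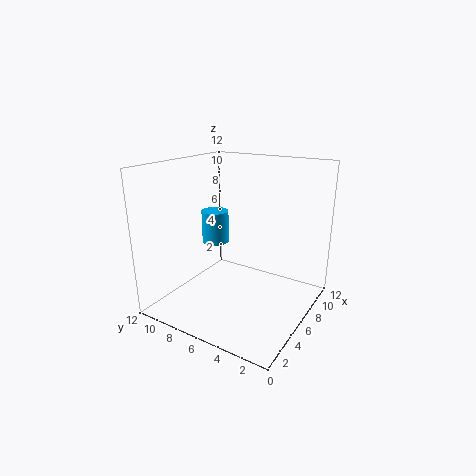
a = 8, b = 9.75, c = 4.25, t = 3, col = 'deepskyblue'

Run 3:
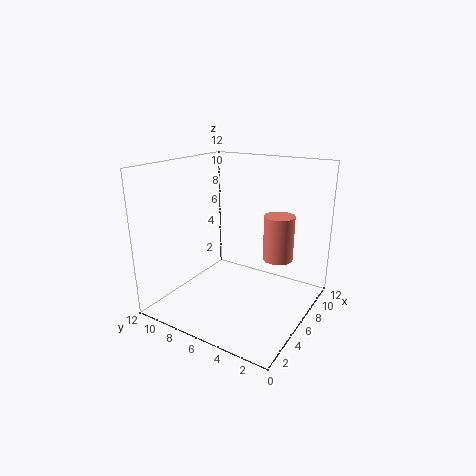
a = 7.5, b = 3, c = 4.25, t = 3.75, col = 'salmon'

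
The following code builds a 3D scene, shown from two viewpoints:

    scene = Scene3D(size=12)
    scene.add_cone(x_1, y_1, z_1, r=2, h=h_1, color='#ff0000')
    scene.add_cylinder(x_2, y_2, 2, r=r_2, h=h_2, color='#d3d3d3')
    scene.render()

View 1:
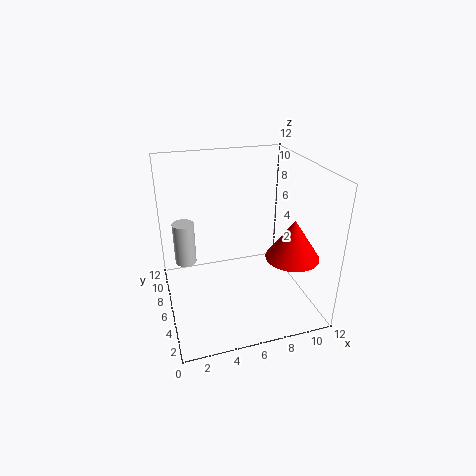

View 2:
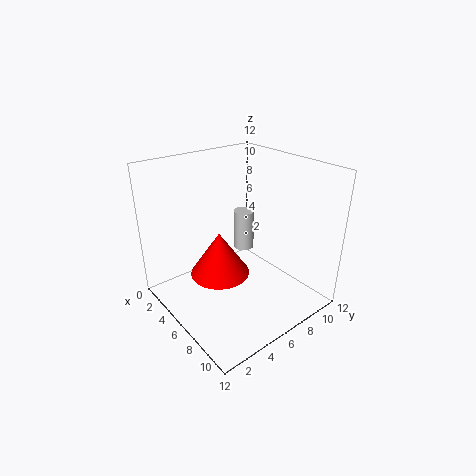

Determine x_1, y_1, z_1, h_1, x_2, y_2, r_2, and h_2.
x_1 = 9, y_1 = 2, z_1 = 6, h_1 = 3, x_2 = 2, y_2 = 10, r_2 = 1, h_2 = 4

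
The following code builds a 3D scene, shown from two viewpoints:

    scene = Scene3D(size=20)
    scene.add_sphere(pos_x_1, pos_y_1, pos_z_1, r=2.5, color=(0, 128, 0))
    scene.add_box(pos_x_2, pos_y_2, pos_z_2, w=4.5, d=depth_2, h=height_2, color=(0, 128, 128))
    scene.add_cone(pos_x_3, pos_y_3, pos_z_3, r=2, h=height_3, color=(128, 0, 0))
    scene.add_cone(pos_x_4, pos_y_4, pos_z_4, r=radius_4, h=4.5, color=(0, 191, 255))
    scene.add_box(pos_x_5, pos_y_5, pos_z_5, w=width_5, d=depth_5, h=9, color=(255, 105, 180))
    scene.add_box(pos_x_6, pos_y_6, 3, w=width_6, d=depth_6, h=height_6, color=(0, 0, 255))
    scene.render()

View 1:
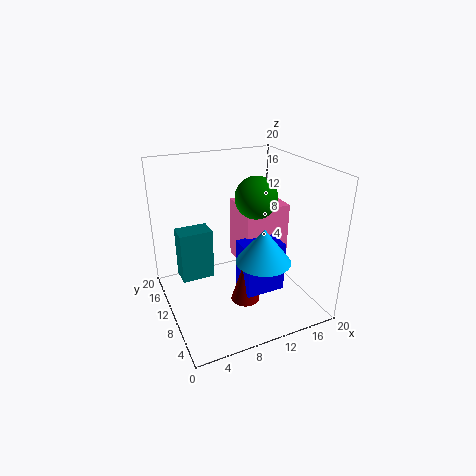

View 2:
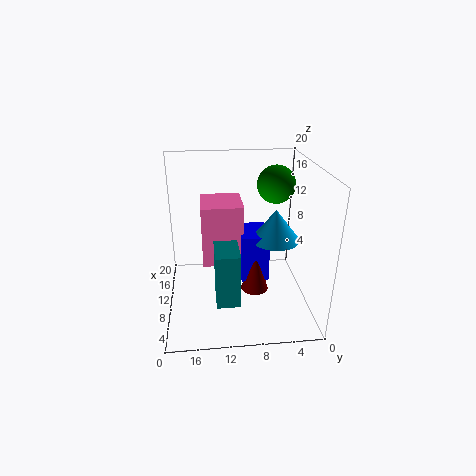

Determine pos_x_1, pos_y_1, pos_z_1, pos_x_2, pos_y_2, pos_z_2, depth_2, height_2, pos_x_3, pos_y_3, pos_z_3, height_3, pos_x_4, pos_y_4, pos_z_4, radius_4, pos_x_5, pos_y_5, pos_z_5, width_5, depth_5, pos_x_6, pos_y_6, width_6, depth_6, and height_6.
pos_x_1 = 10
pos_y_1 = 5
pos_z_1 = 17.5
pos_x_2 = 2
pos_y_2 = 10.5
pos_z_2 = 4.5
depth_2 = 3
height_2 = 7
pos_x_3 = 10
pos_y_3 = 7.5
pos_z_3 = 1.5
height_3 = 6.5
pos_x_4 = 11
pos_y_4 = 4.5
pos_z_4 = 9
radius_4 = 3.5
pos_x_5 = 11
pos_y_5 = 9
pos_z_5 = 5
width_5 = 6.5
depth_5 = 6
pos_x_6 = 9.5
pos_y_6 = 5.5
width_6 = 5.5
depth_6 = 4
height_6 = 7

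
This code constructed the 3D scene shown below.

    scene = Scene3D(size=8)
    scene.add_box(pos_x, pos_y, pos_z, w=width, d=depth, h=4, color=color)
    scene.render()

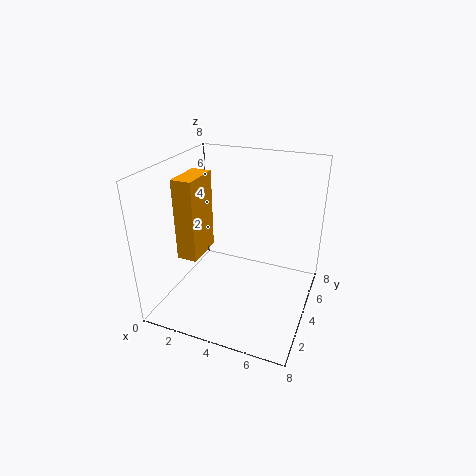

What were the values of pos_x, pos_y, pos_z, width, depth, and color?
pos_x = 2, pos_y = 1, pos_z = 4, width = 1, depth = 2, color = 'orange'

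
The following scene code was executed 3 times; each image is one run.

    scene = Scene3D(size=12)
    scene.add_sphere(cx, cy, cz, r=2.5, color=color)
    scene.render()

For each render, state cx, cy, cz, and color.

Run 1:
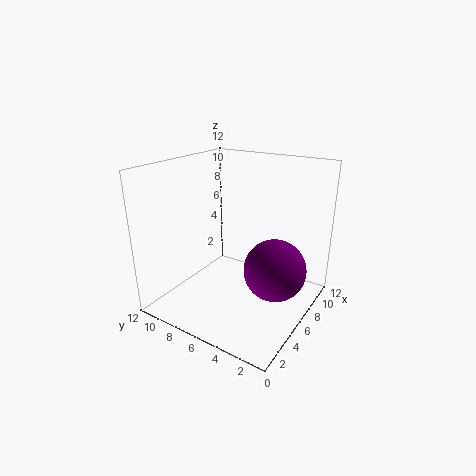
cx = 6
cy = 2.5
cz = 4
color = 'purple'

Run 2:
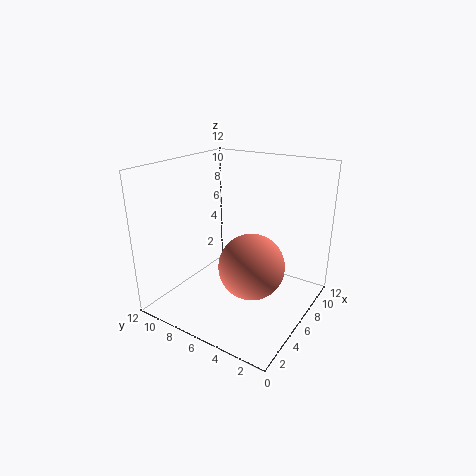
cx = 4
cy = 3.5
cz = 5
color = 'salmon'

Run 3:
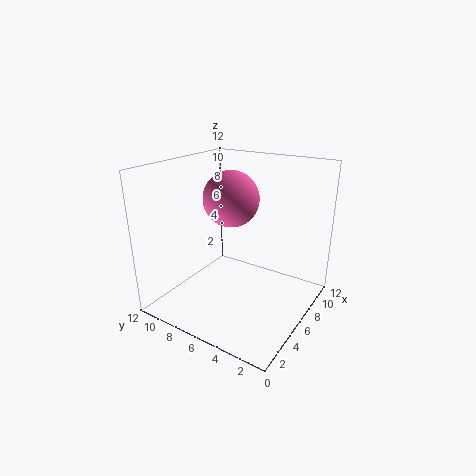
cx = 8
cy = 8
cz = 8.5
color = 'hotpink'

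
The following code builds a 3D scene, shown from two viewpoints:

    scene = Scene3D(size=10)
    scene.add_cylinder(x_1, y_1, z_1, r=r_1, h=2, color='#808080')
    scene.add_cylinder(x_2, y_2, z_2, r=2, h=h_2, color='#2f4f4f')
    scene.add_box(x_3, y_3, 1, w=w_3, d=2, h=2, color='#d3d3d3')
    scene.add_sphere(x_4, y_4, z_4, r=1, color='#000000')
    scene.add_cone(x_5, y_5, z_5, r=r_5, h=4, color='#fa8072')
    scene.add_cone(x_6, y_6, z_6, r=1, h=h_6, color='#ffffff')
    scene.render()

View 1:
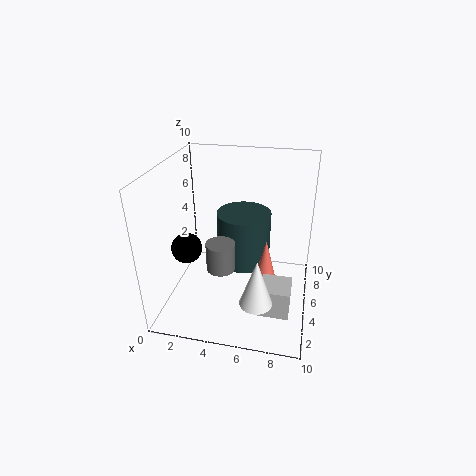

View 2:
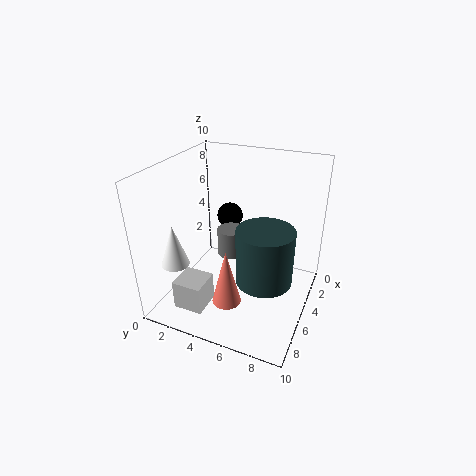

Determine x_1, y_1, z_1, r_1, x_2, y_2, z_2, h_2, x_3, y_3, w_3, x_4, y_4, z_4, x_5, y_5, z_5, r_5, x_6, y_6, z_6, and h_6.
x_1 = 4, y_1 = 4, z_1 = 3, r_1 = 1, x_2 = 5, y_2 = 7, z_2 = 2, h_2 = 4, x_3 = 7, y_3 = 2, w_3 = 2, x_4 = 2, y_4 = 3, z_4 = 5, x_5 = 7, y_5 = 5, z_5 = 1, r_5 = 1, x_6 = 7, y_6 = 1, z_6 = 3, h_6 = 3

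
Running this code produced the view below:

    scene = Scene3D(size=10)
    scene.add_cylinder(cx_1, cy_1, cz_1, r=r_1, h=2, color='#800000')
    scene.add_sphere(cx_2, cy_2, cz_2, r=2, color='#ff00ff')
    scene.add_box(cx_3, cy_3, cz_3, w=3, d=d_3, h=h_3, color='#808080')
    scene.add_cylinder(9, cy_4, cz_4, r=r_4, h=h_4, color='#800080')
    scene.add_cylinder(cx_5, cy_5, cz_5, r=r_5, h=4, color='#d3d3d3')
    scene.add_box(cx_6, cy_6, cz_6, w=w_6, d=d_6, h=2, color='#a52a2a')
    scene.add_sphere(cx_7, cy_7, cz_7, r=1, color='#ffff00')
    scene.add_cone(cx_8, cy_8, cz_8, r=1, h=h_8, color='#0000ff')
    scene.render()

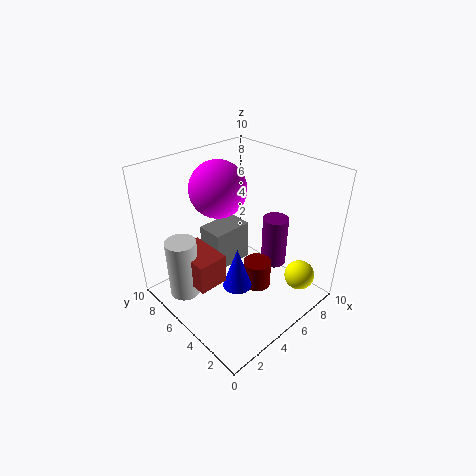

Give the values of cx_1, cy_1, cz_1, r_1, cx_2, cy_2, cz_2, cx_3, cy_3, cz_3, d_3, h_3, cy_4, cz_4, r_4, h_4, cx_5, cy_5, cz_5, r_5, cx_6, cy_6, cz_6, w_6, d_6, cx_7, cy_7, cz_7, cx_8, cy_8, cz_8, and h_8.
cx_1 = 6, cy_1 = 4, cz_1 = 1, r_1 = 1, cx_2 = 5, cy_2 = 7, cz_2 = 8, cx_3 = 4, cy_3 = 6, cz_3 = 2, d_3 = 2, h_3 = 3, cy_4 = 5, cz_4 = 1, r_4 = 1, h_4 = 4, cx_5 = 1, cy_5 = 6, cz_5 = 2, r_5 = 1, cx_6 = 1, cy_6 = 4, cz_6 = 3, w_6 = 2, d_6 = 3, cx_7 = 7, cy_7 = 1, cz_7 = 3, cx_8 = 4, cy_8 = 4, cz_8 = 2, h_8 = 3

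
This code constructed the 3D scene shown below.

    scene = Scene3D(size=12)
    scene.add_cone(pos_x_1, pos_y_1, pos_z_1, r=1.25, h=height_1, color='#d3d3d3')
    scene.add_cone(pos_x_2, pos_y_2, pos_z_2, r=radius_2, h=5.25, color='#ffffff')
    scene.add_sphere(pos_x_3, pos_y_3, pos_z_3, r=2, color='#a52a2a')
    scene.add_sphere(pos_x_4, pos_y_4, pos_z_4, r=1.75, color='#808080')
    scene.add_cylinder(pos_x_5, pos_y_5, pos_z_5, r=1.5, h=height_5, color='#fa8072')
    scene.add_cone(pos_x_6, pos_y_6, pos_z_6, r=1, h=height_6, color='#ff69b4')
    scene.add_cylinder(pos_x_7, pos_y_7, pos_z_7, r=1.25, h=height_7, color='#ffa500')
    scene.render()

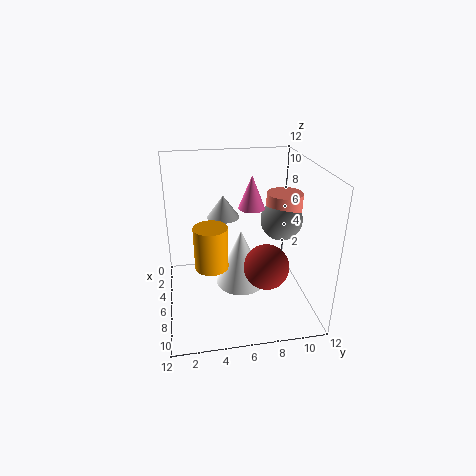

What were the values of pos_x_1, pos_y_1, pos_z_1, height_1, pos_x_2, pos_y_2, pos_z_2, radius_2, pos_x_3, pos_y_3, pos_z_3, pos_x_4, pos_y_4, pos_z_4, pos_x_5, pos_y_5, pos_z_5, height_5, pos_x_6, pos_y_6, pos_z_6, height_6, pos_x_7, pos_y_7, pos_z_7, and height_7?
pos_x_1 = 6.5; pos_y_1 = 4.75; pos_z_1 = 8.25; height_1 = 1.75; pos_x_2 = 4.75; pos_y_2 = 6.5; pos_z_2 = 0.75; radius_2 = 2.25; pos_x_3 = 6.25; pos_y_3 = 8.5; pos_z_3 = 3; pos_x_4 = 5.75; pos_y_4 = 9.75; pos_z_4 = 7.25; pos_x_5 = 5.5; pos_y_5 = 10; pos_z_5 = 7.75; height_5 = 1.75; pos_x_6 = 7.5; pos_y_6 = 6.75; pos_z_6 = 9.25; height_6 = 2.5; pos_x_7 = 8.75; pos_y_7 = 3.5; pos_z_7 = 5.25; height_7 = 3.25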